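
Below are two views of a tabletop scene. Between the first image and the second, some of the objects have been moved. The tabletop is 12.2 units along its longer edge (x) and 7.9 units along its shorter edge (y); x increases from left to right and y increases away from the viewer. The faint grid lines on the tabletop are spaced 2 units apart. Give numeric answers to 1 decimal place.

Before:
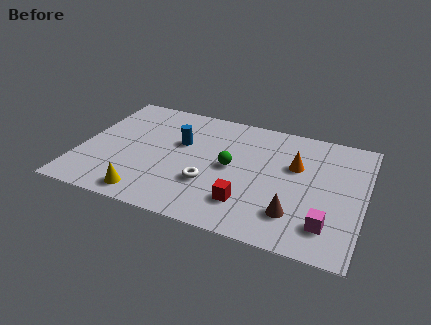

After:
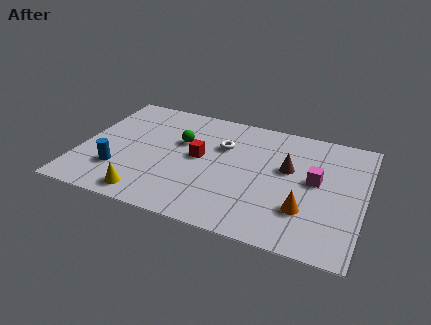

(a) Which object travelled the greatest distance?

the blue cylinder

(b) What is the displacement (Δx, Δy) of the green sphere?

(-2.3, 1.0)

The green sphere was at about (6.5, 4.0) and moved to about (4.2, 5.0).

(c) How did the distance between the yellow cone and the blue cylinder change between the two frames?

-2.2

Before: roughly 4.0 units apart; after: 1.8. That's 2.2 units closer together.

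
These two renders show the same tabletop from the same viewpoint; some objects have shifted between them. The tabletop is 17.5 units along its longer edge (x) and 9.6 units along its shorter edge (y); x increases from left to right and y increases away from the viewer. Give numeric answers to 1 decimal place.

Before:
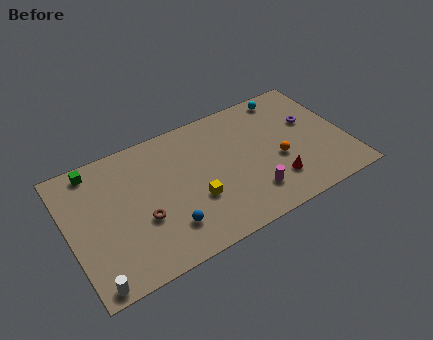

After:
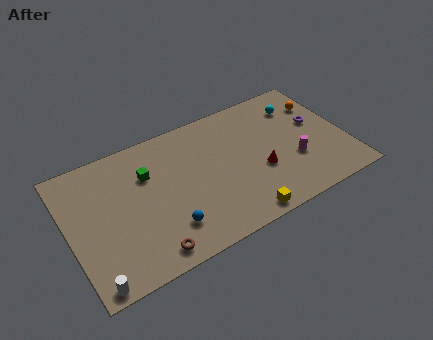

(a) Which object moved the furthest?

the orange sphere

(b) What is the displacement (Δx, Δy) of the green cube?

(3.1, -1.9)

The green cube was at about (2.0, 8.5) and moved to about (5.1, 6.6).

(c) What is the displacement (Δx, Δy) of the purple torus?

(0.4, -0.3)

From the two frames, the purple torus sits at roughly (15.5, 5.9) before and (15.9, 5.6) after.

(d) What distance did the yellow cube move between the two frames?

3.5

The yellow cube was near (7.7, 3.4) before and (10.2, 0.9) after, so it travelled √(2.5² + 2.5²) ≈ 3.5 units.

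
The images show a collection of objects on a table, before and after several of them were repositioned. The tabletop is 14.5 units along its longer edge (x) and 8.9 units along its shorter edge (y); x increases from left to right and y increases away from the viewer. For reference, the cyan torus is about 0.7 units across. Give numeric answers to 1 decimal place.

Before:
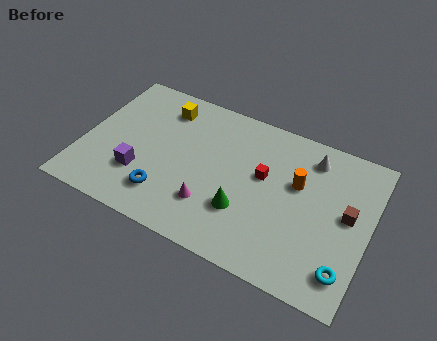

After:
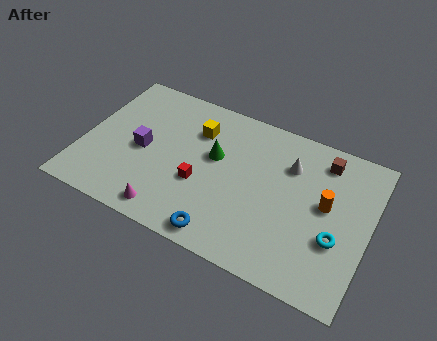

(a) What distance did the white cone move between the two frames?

1.3

The white cone moved from about (11.3, 7.3) to (10.3, 6.4), a distance of √(1.0² + 0.9²) ≈ 1.3.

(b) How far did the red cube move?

3.5

From (9.1, 5.2) to (6.1, 3.4), the red cube covered √(3.0² + 1.8²) ≈ 3.5 units.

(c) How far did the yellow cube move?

1.9

From (3.7, 7.2) to (5.5, 6.5), the yellow cube covered √(1.8² + 0.7²) ≈ 1.9 units.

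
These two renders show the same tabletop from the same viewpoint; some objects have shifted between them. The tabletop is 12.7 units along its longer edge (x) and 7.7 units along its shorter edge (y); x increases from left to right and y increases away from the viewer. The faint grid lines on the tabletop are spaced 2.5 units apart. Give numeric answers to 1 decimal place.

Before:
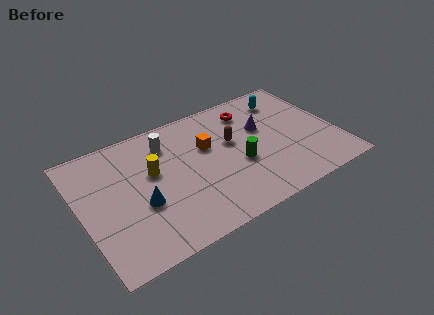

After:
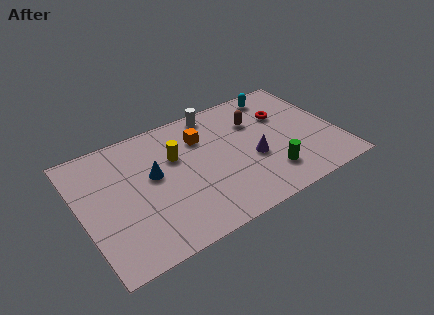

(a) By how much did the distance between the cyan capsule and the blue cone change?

-1.3

Before: roughly 8.4 units apart; after: 7.1. That's 1.3 units closer together.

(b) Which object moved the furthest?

the white cylinder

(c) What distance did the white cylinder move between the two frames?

2.8

The white cylinder moved from about (4.5, 6.0) to (7.1, 6.9), a distance of √(2.6² + 0.9²) ≈ 2.8.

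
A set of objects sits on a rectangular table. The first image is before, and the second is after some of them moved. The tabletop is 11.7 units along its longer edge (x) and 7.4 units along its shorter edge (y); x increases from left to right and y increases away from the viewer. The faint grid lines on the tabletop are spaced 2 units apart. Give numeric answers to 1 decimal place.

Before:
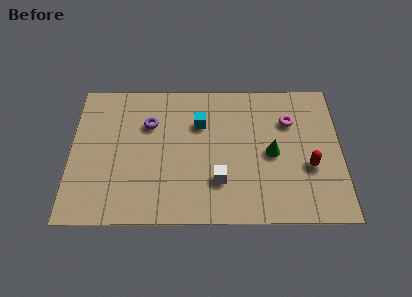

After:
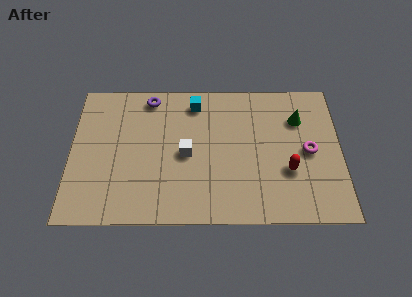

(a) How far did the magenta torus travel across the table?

1.8

From (9.5, 5.2) to (10.3, 3.6), the magenta torus covered √(0.8² + 1.6²) ≈ 1.8 units.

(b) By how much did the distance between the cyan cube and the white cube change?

-0.4

The distance was about 3.1 in the first image and 2.7 in the second, so they moved 0.4 units closer together.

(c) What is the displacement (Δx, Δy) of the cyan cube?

(-0.2, 1.1)

From the two frames, the cyan cube sits at roughly (5.6, 5.1) before and (5.4, 6.2) after.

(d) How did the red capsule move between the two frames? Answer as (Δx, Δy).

(-0.9, -0.2)

From the two frames, the red capsule sits at roughly (10.3, 2.8) before and (9.4, 2.6) after.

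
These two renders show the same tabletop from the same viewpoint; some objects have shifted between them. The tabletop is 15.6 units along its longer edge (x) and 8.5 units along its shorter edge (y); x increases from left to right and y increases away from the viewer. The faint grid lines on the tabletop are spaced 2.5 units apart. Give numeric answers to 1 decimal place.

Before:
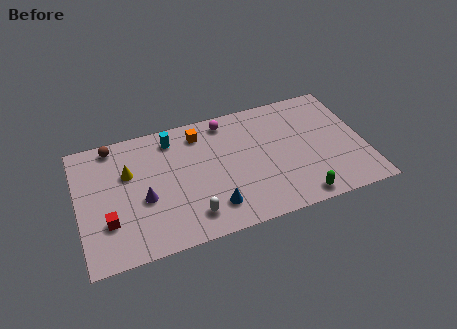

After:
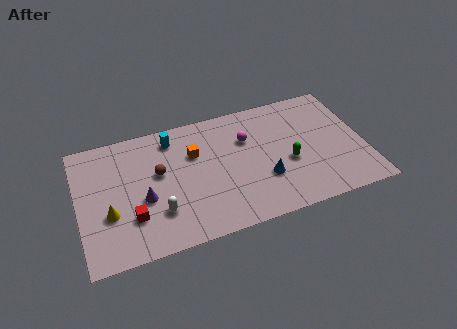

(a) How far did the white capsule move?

1.9

The white capsule was near (5.9, 1.6) before and (4.2, 2.4) after, so it travelled √(1.7² + 0.8²) ≈ 1.9 units.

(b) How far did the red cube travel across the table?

1.3

The red cube moved from about (1.5, 2.6) to (2.8, 2.5), a distance of √(1.3² + 0.1²) ≈ 1.3.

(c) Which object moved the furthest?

the brown sphere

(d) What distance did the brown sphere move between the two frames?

3.5

The brown sphere moved from about (2.1, 7.6) to (4.4, 5.0), a distance of √(2.3² + 2.6²) ≈ 3.5.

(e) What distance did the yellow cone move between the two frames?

2.7

The yellow cone moved from about (2.8, 5.5) to (1.6, 3.1), a distance of √(1.2² + 2.4²) ≈ 2.7.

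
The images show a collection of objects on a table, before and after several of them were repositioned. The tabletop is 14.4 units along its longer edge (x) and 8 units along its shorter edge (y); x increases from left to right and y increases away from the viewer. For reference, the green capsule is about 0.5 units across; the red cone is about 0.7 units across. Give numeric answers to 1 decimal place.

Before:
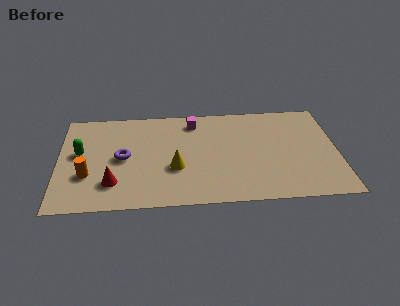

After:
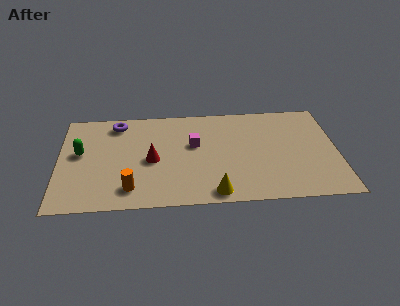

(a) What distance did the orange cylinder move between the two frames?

2.5

The orange cylinder was near (1.5, 2.7) before and (3.7, 1.5) after, so it travelled √(2.2² + 1.2²) ≈ 2.5 units.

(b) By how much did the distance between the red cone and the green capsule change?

+0.8

They were about 3.0 units apart before and 3.8 after — 0.8 units further apart.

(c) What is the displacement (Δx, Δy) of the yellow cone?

(2.0, -2.1)

From the two frames, the yellow cone sits at roughly (6.0, 3.0) before and (8.0, 0.9) after.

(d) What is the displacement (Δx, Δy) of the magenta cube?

(0.0, -1.9)

From the two frames, the magenta cube sits at roughly (7.0, 6.7) before and (7.0, 4.8) after.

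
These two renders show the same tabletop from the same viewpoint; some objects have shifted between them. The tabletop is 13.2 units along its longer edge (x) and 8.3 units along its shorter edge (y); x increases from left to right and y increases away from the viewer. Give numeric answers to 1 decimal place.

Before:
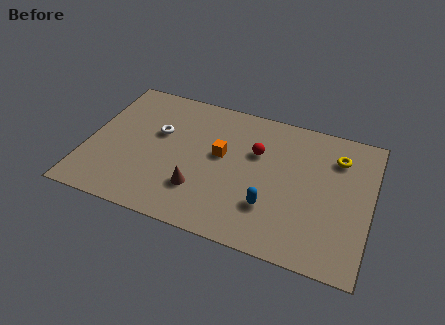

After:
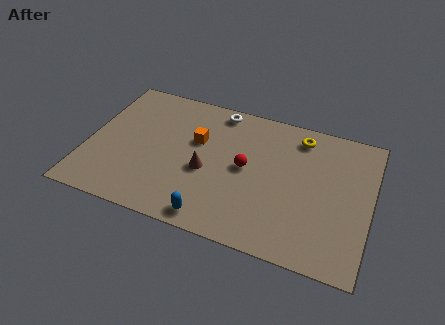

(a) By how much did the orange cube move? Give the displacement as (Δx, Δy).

(-1.2, 0.5)

From the two frames, the orange cube sits at roughly (6.2, 4.7) before and (5.0, 5.2) after.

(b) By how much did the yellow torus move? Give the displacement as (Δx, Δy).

(-1.8, 0.7)

The yellow torus was at about (11.5, 6.3) and moved to about (9.7, 7.0).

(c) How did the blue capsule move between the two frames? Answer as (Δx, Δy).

(-2.5, -1.5)

From the two frames, the blue capsule sits at roughly (8.7, 2.4) before and (6.2, 0.9) after.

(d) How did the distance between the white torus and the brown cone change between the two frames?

+0.3

Before: roughly 3.6 units apart; after: 3.9. That's 0.3 units further apart.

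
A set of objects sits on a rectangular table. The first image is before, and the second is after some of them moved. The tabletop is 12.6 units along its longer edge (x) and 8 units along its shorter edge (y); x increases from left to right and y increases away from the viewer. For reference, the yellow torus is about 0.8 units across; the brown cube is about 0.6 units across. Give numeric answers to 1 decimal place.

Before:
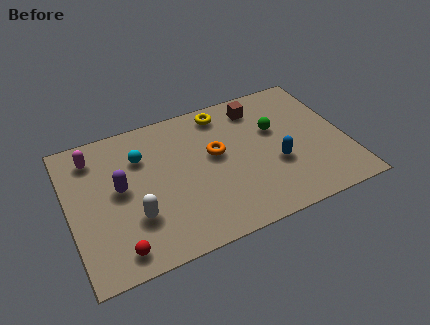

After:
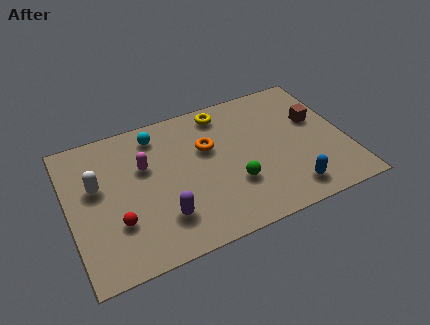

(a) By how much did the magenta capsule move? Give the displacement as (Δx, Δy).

(2.2, -1.4)

The magenta capsule started near (1.3, 6.5) and ended near (3.5, 5.1).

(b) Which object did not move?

the yellow torus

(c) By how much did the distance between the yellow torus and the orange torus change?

-0.4

The distance was about 2.4 in the first image and 2.0 in the second, so they moved 0.4 units closer together.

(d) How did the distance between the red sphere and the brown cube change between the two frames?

+0.8

They were about 8.9 units apart before and 9.7 after — 0.8 units further apart.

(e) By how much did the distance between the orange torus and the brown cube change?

+2.0

They were about 3.0 units apart before and 5.0 after — 2.0 units further apart.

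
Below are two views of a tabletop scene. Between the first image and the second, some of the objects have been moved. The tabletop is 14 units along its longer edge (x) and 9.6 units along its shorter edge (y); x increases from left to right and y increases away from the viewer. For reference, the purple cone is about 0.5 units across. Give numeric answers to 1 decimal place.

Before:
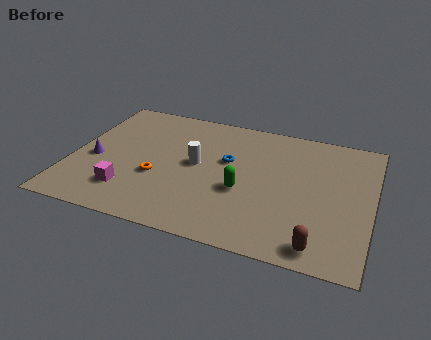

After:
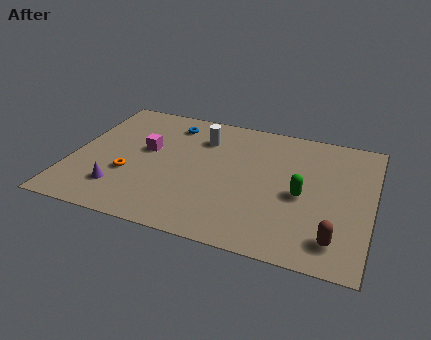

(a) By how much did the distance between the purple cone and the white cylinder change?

+1.2

They were about 4.8 units apart before and 6.0 after — 1.2 units further apart.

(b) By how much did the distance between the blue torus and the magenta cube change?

-3.0

The distance was about 5.6 in the first image and 2.6 in the second, so they moved 3.0 units closer together.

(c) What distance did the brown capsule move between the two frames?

0.9

The brown capsule was near (11.8, 1.1) before and (12.5, 1.7) after, so it travelled √(0.7² + 0.6²) ≈ 0.9 units.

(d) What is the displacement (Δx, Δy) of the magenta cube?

(0.5, 3.3)

The magenta cube was at about (2.9, 2.2) and moved to about (3.4, 5.5).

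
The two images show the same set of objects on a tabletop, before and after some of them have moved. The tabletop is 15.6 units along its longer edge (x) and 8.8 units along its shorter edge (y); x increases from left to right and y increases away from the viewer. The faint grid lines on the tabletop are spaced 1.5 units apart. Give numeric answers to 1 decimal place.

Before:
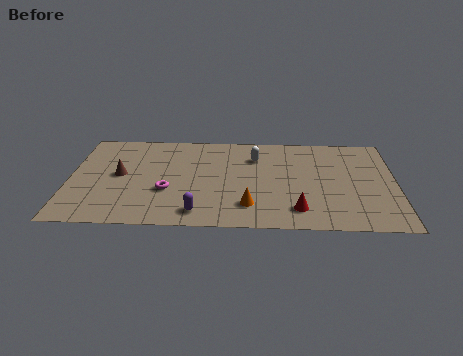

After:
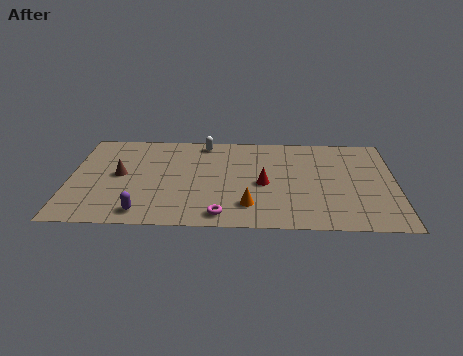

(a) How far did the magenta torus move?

3.3

The magenta torus was near (4.7, 3.2) before and (7.3, 1.1) after, so it travelled √(2.6² + 2.1²) ≈ 3.3 units.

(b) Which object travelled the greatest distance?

the magenta torus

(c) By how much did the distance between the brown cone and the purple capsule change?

-1.4

The distance was about 5.0 in the first image and 3.6 in the second, so they moved 1.4 units closer together.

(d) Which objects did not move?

the orange cone and the brown cone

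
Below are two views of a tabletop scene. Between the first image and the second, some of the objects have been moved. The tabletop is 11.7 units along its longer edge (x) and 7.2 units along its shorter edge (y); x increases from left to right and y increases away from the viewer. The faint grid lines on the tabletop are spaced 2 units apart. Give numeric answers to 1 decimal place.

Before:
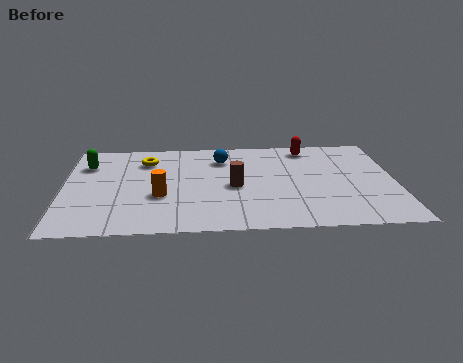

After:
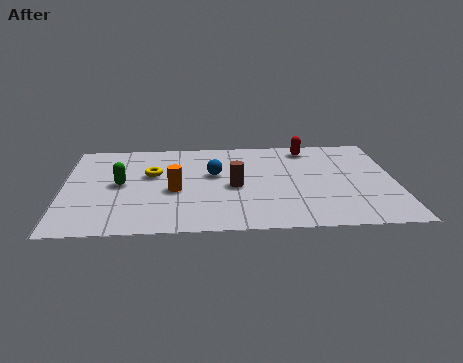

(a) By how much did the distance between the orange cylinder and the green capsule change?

-1.7

Before: roughly 3.7 units apart; after: 2.0. That's 1.7 units closer together.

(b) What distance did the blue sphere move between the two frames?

1.2

From (5.6, 5.5) to (5.3, 4.3), the blue sphere covered √(0.3² + 1.2²) ≈ 1.2 units.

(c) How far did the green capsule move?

2.0

The green capsule moved from about (0.8, 5.3) to (2.0, 3.7), a distance of √(1.2² + 1.6²) ≈ 2.0.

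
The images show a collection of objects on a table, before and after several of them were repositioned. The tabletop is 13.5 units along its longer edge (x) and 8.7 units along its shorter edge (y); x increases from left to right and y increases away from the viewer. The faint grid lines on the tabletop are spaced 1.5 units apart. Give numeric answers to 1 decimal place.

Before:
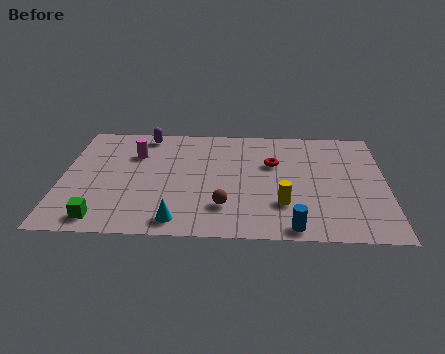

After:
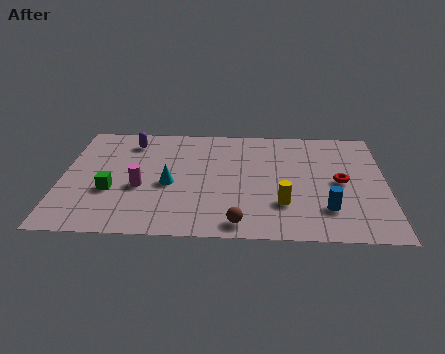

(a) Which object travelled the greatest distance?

the red torus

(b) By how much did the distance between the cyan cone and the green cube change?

-0.6

Before: roughly 3.1 units apart; after: 2.5. That's 0.6 units closer together.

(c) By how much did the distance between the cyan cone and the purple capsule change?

-3.1

They were about 6.8 units apart before and 3.7 after — 3.1 units closer together.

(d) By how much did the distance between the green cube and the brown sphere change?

+0.6

They were about 5.1 units apart before and 5.7 after — 0.6 units further apart.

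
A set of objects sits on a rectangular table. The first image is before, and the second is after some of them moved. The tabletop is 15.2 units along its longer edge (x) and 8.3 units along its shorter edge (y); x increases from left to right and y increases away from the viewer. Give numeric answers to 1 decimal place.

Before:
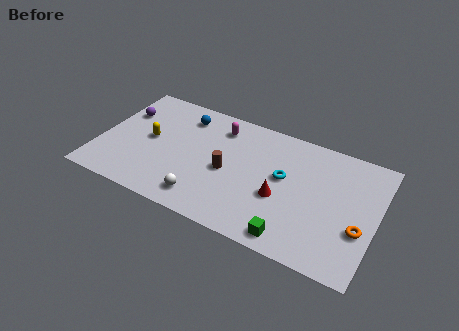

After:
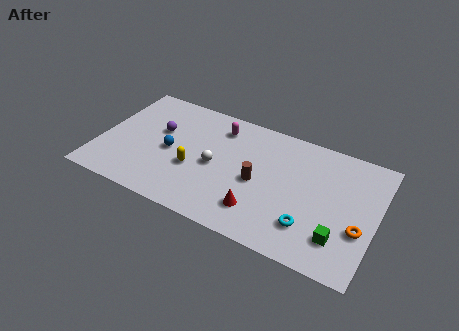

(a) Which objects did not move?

the magenta capsule and the orange torus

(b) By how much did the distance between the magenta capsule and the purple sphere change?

-1.8

Before: roughly 5.4 units apart; after: 3.6. That's 1.8 units closer together.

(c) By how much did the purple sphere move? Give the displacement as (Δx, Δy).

(2.1, -0.6)

From the two frames, the purple sphere sits at roughly (1.0, 5.7) before and (3.1, 5.1) after.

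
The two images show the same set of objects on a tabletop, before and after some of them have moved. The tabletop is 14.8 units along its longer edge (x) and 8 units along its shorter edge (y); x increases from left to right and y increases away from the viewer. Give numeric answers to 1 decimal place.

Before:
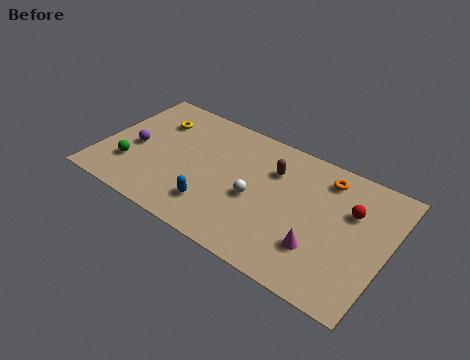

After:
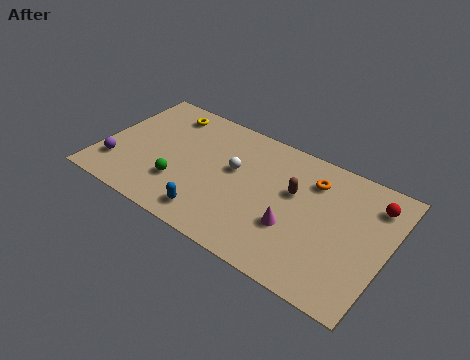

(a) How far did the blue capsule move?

0.6

From (6.2, 1.9) to (6.2, 1.3), the blue capsule covered √(0.0² + 0.6²) ≈ 0.6 units.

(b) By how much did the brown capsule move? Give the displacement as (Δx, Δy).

(1.2, -0.8)

The brown capsule started near (8.7, 5.7) and ended near (9.9, 4.9).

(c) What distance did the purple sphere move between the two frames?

1.7

From (1.7, 3.6) to (1.0, 2.0), the purple sphere covered √(0.7² + 1.6²) ≈ 1.7 units.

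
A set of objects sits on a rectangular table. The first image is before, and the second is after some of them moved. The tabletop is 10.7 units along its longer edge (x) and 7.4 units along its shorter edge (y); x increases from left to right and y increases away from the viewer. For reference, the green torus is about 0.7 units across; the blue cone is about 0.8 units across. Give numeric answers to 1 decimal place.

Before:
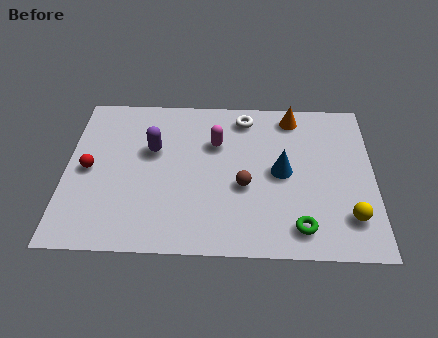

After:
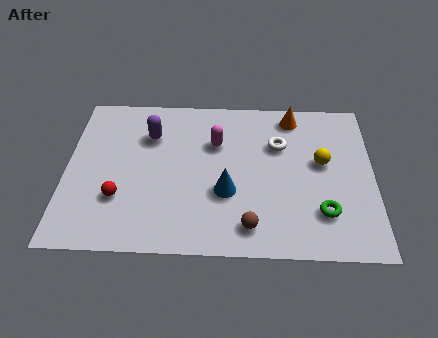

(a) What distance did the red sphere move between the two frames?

1.7

From (0.8, 3.6) to (1.9, 2.3), the red sphere covered √(1.1² + 1.3²) ≈ 1.7 units.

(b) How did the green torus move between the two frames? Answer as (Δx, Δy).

(0.8, 0.7)

The green torus was at about (8.1, 1.2) and moved to about (8.9, 1.9).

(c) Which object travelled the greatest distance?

the yellow sphere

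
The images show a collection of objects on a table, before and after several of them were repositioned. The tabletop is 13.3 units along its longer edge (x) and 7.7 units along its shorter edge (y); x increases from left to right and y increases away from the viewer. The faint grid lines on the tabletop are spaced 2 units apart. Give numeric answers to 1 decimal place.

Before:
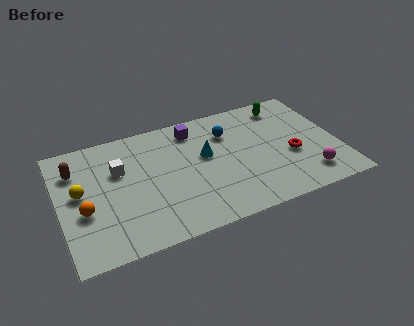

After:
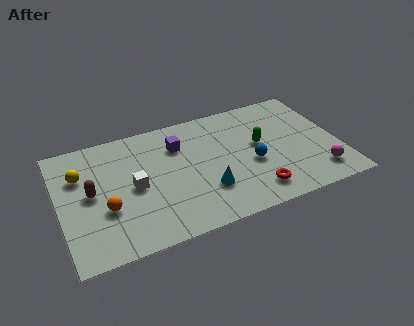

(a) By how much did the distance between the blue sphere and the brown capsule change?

+0.3

They were about 7.3 units apart before and 7.6 after — 0.3 units further apart.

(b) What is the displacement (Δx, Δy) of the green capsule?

(-1.5, -2.2)

The green capsule started near (11.1, 6.5) and ended near (9.6, 4.3).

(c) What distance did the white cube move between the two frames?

1.4

The white cube was near (2.9, 5.0) before and (3.5, 3.7) after, so it travelled √(0.6² + 1.3²) ≈ 1.4 units.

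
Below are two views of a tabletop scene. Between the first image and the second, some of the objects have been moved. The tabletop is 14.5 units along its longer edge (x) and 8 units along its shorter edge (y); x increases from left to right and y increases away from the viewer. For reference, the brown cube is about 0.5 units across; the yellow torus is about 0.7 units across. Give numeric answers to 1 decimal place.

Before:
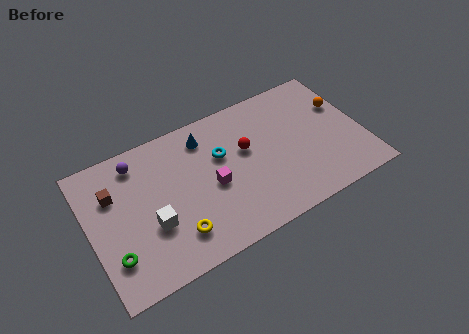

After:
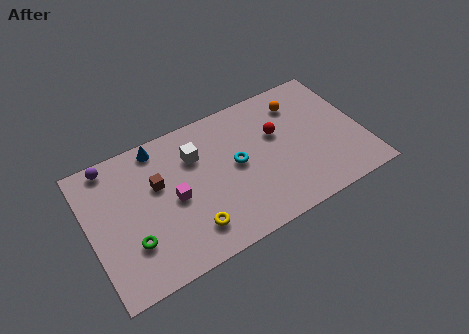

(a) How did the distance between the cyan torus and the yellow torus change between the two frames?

-0.6

Before: roughly 4.4 units apart; after: 3.8. That's 0.6 units closer together.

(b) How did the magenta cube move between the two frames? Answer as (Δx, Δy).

(-2.0, 0.2)

The magenta cube was at about (6.4, 3.6) and moved to about (4.4, 3.8).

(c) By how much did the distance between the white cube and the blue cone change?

-2.6

The distance was about 4.9 in the first image and 2.3 in the second, so they moved 2.6 units closer together.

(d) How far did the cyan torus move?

1.1

From (7.1, 5.1) to (7.8, 4.2), the cyan torus covered √(0.7² + 0.9²) ≈ 1.1 units.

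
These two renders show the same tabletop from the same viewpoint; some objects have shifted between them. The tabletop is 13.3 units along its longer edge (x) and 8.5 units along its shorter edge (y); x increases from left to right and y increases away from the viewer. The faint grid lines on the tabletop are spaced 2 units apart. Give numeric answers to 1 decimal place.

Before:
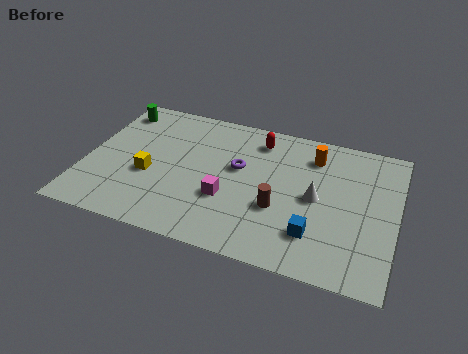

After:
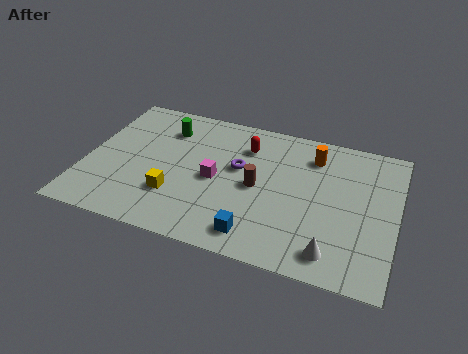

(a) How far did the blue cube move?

2.5

The blue cube moved from about (10.0, 2.1) to (7.6, 1.3), a distance of √(2.4² + 0.8²) ≈ 2.5.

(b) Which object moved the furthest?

the white cone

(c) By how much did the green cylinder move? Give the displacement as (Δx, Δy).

(2.3, -0.6)

From the two frames, the green cylinder sits at roughly (0.9, 7.1) before and (3.2, 6.5) after.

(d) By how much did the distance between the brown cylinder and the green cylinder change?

-3.7

The distance was about 8.5 in the first image and 4.8 in the second, so they moved 3.7 units closer together.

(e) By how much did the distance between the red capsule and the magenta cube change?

-1.5

They were about 4.1 units apart before and 2.6 after — 1.5 units closer together.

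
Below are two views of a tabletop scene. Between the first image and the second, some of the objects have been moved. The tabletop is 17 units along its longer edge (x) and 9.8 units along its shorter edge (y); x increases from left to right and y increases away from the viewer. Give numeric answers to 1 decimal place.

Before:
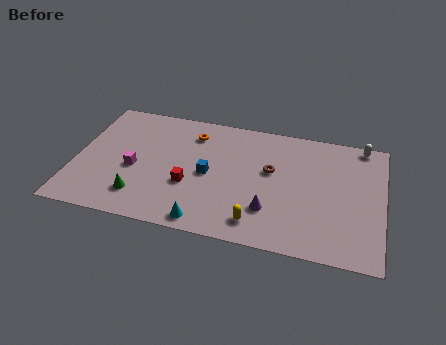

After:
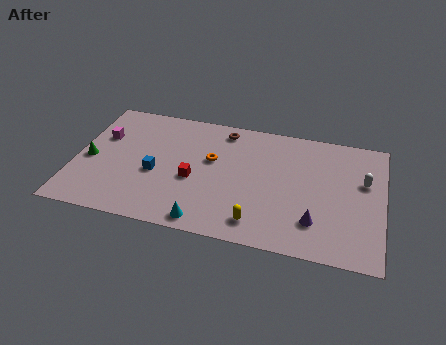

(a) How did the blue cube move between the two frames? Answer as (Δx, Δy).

(-2.9, -0.6)

From the two frames, the blue cube sits at roughly (7.4, 4.7) before and (4.5, 4.1) after.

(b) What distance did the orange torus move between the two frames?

2.2

The orange torus was near (6.3, 7.8) before and (7.5, 5.9) after, so it travelled √(1.2² + 1.9²) ≈ 2.2 units.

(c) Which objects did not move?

the yellow capsule and the cyan cone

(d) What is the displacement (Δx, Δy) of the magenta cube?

(-2.0, 2.2)

From the two frames, the magenta cube sits at roughly (3.3, 4.2) before and (1.3, 6.4) after.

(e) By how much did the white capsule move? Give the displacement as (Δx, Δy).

(0.2, -2.9)

The white capsule was at about (15.7, 9.0) and moved to about (15.9, 6.1).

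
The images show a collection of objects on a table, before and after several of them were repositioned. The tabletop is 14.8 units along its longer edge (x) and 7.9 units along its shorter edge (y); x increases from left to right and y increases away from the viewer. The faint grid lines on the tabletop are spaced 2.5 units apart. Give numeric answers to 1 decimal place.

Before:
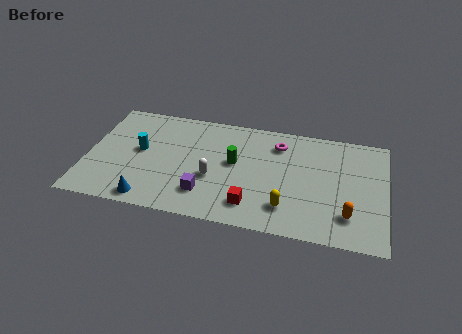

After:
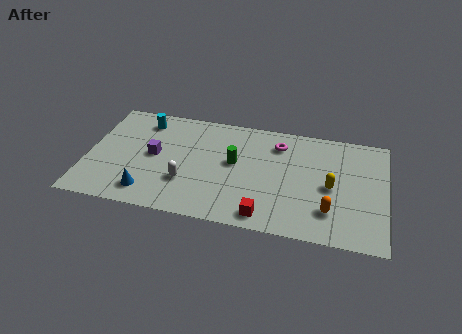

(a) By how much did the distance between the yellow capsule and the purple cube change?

+4.8

They were about 4.0 units apart before and 8.8 after — 4.8 units further apart.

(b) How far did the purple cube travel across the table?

3.5

The purple cube moved from about (6.0, 1.9) to (3.3, 4.1), a distance of √(2.7² + 2.2²) ≈ 3.5.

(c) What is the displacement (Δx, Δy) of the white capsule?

(-1.3, -0.6)

The white capsule started near (6.3, 3.1) and ended near (5.0, 2.5).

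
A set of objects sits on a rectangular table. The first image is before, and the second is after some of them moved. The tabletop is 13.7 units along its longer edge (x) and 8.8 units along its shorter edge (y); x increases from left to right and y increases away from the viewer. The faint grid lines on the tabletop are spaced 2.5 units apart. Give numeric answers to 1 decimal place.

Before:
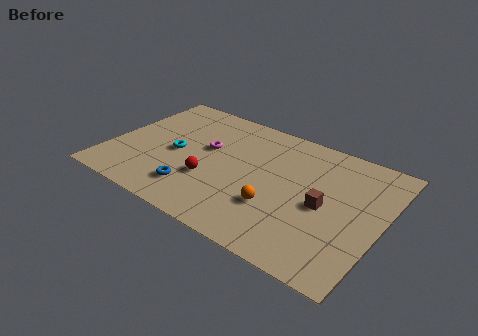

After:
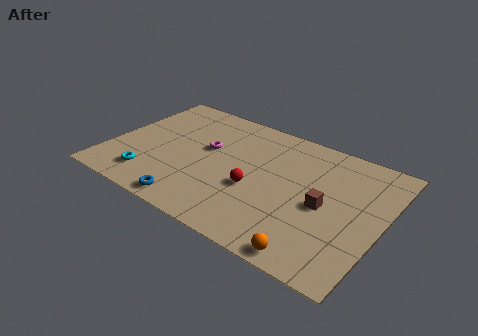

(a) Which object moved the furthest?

the orange sphere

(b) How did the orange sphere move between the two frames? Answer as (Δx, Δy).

(2.2, -2.0)

From the two frames, the orange sphere sits at roughly (8.7, 2.8) before and (10.9, 0.8) after.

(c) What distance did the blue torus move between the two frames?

1.0

From (4.7, 1.9) to (4.8, 0.9), the blue torus covered √(0.1² + 1.0²) ≈ 1.0 units.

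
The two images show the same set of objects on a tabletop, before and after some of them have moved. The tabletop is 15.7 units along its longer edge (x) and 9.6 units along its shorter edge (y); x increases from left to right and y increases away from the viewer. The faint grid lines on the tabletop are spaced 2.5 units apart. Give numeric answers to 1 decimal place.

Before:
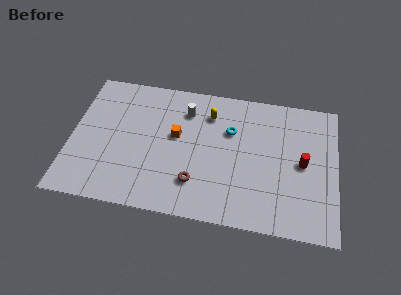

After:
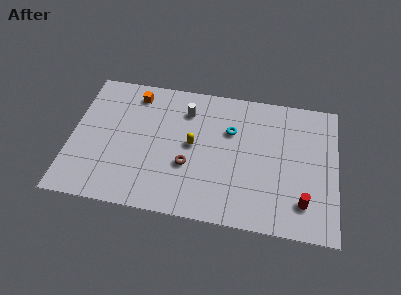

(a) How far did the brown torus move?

1.2

The brown torus was near (7.5, 2.4) before and (7.0, 3.5) after, so it travelled √(0.5² + 1.1²) ≈ 1.2 units.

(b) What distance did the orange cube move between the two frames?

3.7

The orange cube moved from about (6.2, 5.5) to (3.6, 8.1), a distance of √(2.6² + 2.6²) ≈ 3.7.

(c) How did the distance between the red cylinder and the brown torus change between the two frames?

+0.3

Before: roughly 6.6 units apart; after: 6.9. That's 0.3 units further apart.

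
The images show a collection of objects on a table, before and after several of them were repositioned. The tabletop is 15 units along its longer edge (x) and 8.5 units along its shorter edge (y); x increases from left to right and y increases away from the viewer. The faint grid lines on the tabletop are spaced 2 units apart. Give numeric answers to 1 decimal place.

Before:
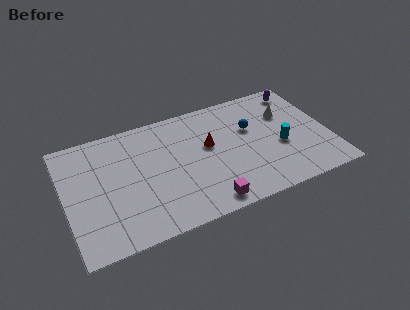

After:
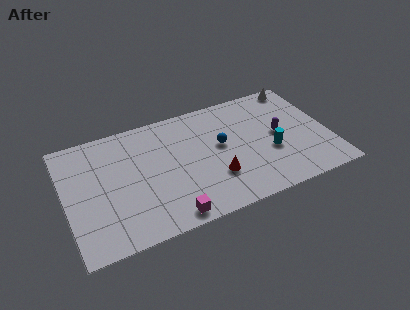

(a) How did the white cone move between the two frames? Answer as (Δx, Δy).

(1.0, 1.9)

The white cone started near (12.8, 5.8) and ended near (13.8, 7.7).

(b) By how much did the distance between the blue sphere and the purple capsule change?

-0.3

The distance was about 3.6 in the first image and 3.3 in the second, so they moved 0.3 units closer together.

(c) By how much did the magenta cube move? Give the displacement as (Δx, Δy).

(-2.1, -0.1)

From the two frames, the magenta cube sits at roughly (7.6, 1.0) before and (5.5, 0.9) after.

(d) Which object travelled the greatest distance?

the purple capsule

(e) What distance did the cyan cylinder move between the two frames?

0.6

The cyan cylinder moved from about (12.2, 3.5) to (11.6, 3.3), a distance of √(0.6² + 0.2²) ≈ 0.6.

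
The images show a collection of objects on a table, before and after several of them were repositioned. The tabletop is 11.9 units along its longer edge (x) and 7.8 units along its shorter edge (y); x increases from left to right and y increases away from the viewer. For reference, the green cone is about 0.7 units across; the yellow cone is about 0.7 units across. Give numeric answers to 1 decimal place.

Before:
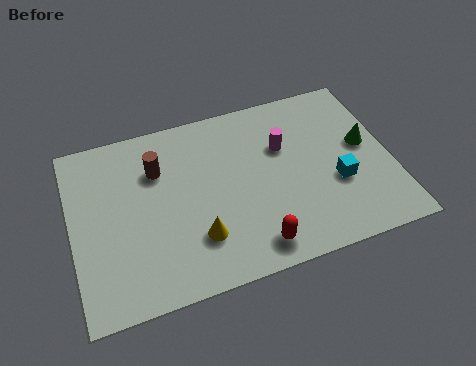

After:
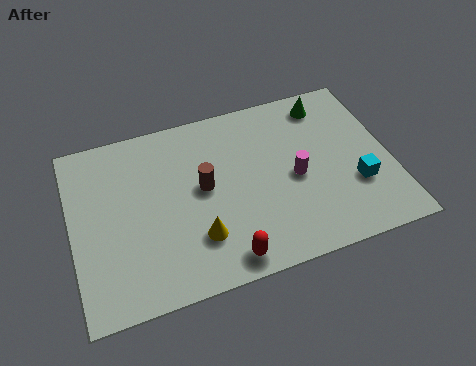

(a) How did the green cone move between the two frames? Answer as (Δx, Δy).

(-1.2, 2.3)

From the two frames, the green cone sits at roughly (11.0, 4.3) before and (9.8, 6.6) after.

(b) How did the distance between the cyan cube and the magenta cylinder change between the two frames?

-0.4

Before: roughly 2.8 units apart; after: 2.4. That's 0.4 units closer together.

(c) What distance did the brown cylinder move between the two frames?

2.1

From (3.3, 5.5) to (4.9, 4.2), the brown cylinder covered √(1.6² + 1.3²) ≈ 2.1 units.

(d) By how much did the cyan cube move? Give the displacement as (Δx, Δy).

(0.7, -0.3)

From the two frames, the cyan cube sits at roughly (9.8, 2.9) before and (10.5, 2.6) after.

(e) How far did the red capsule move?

1.1

From (6.5, 1.1) to (5.4, 0.9), the red capsule covered √(1.1² + 0.2²) ≈ 1.1 units.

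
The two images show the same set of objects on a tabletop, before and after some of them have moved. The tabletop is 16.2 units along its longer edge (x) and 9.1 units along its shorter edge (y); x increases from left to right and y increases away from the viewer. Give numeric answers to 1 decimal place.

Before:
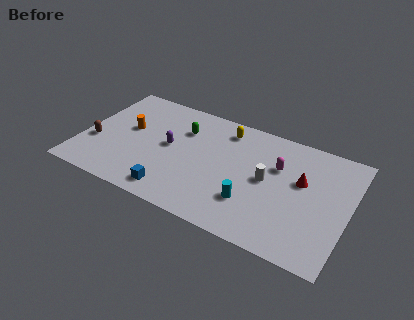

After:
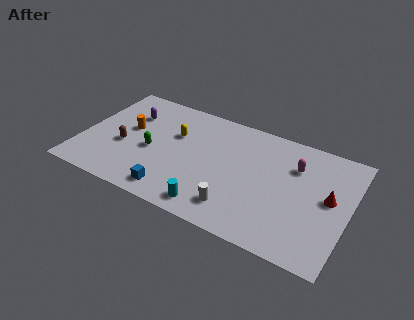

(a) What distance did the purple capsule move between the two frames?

3.2

The purple capsule was near (5.3, 4.8) before and (2.6, 6.5) after, so it travelled √(2.7² + 1.7²) ≈ 3.2 units.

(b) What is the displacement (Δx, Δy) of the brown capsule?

(1.7, 0.4)

The brown capsule was at about (0.9, 3.3) and moved to about (2.6, 3.7).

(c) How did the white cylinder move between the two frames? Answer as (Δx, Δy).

(-1.5, -2.9)

The white cylinder was at about (11.3, 4.7) and moved to about (9.8, 1.8).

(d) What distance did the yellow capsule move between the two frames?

3.4

From (8.4, 7.6) to (5.5, 5.9), the yellow capsule covered √(2.9² + 1.7²) ≈ 3.4 units.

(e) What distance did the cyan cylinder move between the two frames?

2.6

The cyan cylinder was near (10.6, 2.6) before and (8.4, 1.2) after, so it travelled √(2.2² + 1.4²) ≈ 2.6 units.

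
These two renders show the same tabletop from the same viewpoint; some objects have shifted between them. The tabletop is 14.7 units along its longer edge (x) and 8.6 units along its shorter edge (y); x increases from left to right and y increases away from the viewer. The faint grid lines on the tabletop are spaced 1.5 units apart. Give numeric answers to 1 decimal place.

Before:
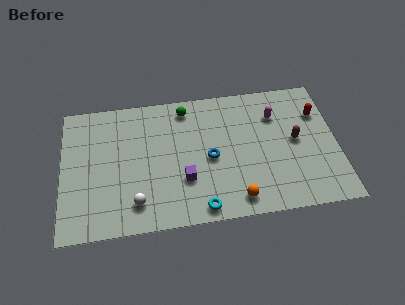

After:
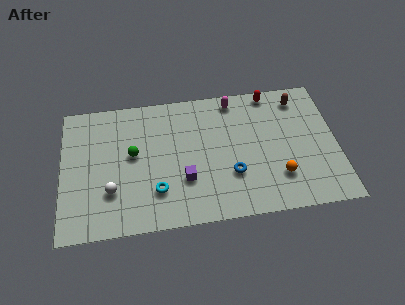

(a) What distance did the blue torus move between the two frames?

1.6

From (7.9, 4.0) to (9.0, 2.8), the blue torus covered √(1.1² + 1.2²) ≈ 1.6 units.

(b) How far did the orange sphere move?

2.5

The orange sphere moved from about (9.2, 1.2) to (11.5, 2.3), a distance of √(2.3² + 1.1²) ≈ 2.5.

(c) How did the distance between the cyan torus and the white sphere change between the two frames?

-1.1

Before: roughly 3.5 units apart; after: 2.4. That's 1.1 units closer together.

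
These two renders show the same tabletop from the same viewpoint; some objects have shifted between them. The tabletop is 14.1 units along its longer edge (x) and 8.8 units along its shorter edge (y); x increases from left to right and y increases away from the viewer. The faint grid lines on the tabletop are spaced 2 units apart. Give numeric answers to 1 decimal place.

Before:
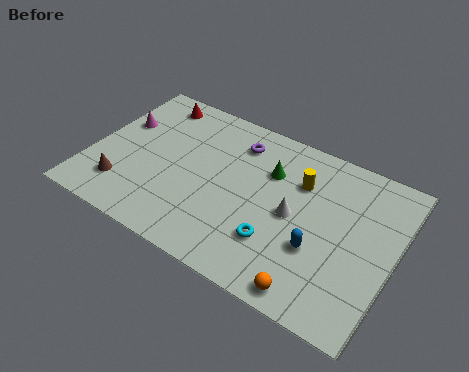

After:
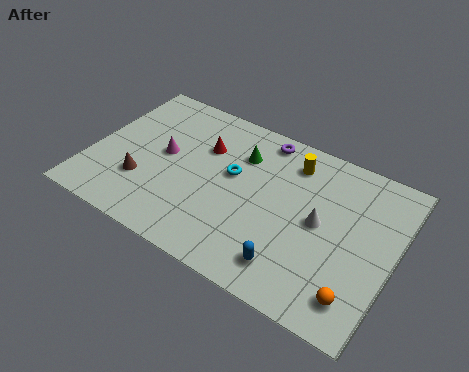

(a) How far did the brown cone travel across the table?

1.1

From (1.8, 2.0) to (2.6, 2.7), the brown cone covered √(0.8² + 0.7²) ≈ 1.1 units.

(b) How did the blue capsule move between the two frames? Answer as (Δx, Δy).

(-1.0, -1.5)

The blue capsule was at about (10.8, 3.1) and moved to about (9.8, 1.6).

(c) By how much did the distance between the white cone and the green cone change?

+2.1

The distance was about 2.3 in the first image and 4.4 in the second, so they moved 2.1 units further apart.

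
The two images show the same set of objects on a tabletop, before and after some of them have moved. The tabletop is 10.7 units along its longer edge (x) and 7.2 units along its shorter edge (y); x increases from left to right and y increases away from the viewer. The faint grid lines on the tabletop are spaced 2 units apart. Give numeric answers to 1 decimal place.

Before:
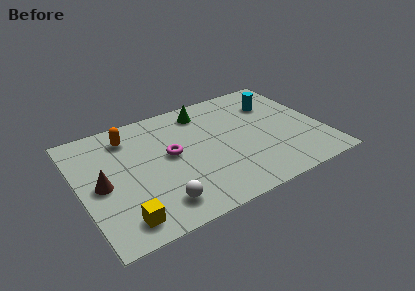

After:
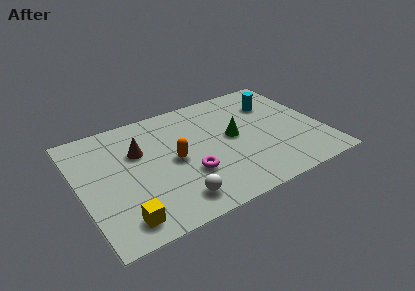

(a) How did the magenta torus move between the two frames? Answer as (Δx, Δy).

(0.6, -1.5)

From the two frames, the magenta torus sits at roughly (4.0, 3.9) before and (4.6, 2.4) after.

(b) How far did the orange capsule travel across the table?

2.9

From (2.4, 5.8) to (4.1, 3.5), the orange capsule covered √(1.7² + 2.3²) ≈ 2.9 units.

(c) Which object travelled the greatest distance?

the orange capsule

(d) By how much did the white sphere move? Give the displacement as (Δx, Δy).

(0.7, -0.1)

From the two frames, the white sphere sits at roughly (3.1, 1.3) before and (3.8, 1.2) after.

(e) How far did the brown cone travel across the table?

2.2

From (0.9, 3.4) to (2.7, 4.7), the brown cone covered √(1.8² + 1.3²) ≈ 2.2 units.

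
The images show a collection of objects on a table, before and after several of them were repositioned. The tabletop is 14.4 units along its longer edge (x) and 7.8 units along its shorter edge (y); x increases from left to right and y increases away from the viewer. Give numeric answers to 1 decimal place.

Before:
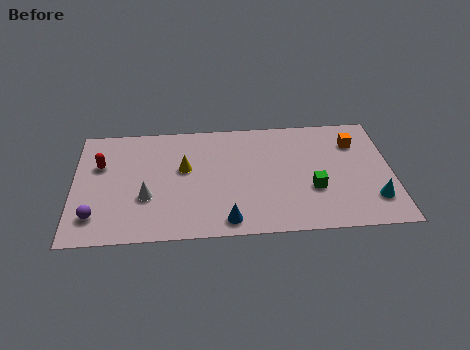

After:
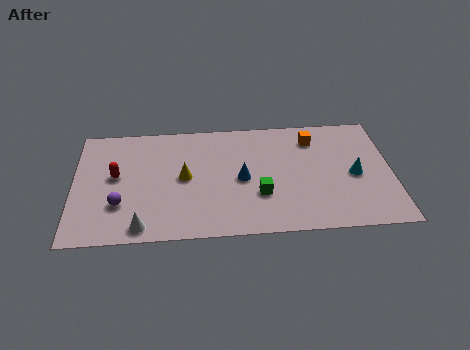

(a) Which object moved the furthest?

the blue cone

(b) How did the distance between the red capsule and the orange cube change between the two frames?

-2.4

The distance was about 11.6 in the first image and 9.2 in the second, so they moved 2.4 units closer together.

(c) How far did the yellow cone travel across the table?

0.6

The yellow cone moved from about (5.0, 4.6) to (5.0, 4.0), a distance of √(0.0² + 0.6²) ≈ 0.6.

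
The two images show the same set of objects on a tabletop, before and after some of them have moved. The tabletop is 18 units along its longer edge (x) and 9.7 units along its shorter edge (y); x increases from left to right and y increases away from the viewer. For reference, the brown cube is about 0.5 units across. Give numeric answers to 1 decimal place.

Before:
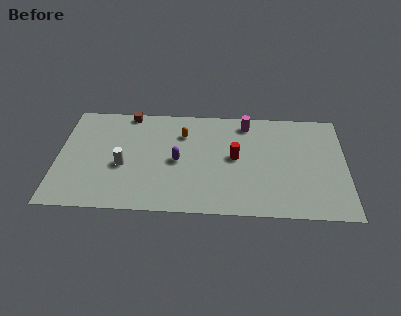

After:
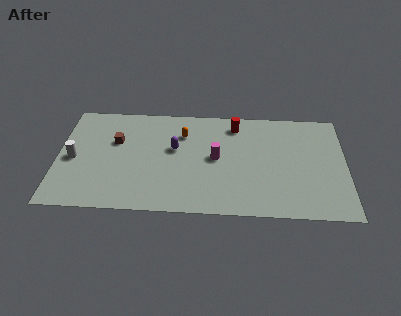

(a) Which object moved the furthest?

the magenta cylinder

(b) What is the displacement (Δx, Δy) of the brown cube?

(-0.7, -2.7)

The brown cube started near (4.3, 8.9) and ended near (3.6, 6.2).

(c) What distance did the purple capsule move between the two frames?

1.1

From (7.5, 4.6) to (7.3, 5.7), the purple capsule covered √(0.2² + 1.1²) ≈ 1.1 units.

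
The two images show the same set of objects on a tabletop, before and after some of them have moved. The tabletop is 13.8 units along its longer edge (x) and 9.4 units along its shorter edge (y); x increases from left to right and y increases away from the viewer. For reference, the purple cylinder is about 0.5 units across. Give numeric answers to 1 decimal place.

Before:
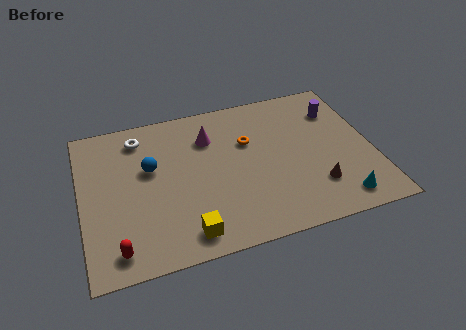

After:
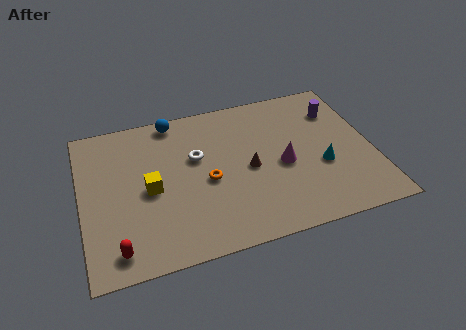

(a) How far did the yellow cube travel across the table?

3.4

The yellow cube was near (4.7, 1.3) before and (3.2, 4.4) after, so it travelled √(1.5² + 3.1²) ≈ 3.4 units.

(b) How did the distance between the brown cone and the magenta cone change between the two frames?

-4.9

The distance was about 6.5 in the first image and 1.6 in the second, so they moved 4.9 units closer together.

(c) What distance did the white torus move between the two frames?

3.3

The white torus was near (2.9, 7.8) before and (5.5, 5.8) after, so it travelled √(2.6² + 2.0²) ≈ 3.3 units.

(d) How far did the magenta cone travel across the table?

4.3

The magenta cone moved from about (6.2, 6.9) to (9.5, 4.2), a distance of √(3.3² + 2.7²) ≈ 4.3.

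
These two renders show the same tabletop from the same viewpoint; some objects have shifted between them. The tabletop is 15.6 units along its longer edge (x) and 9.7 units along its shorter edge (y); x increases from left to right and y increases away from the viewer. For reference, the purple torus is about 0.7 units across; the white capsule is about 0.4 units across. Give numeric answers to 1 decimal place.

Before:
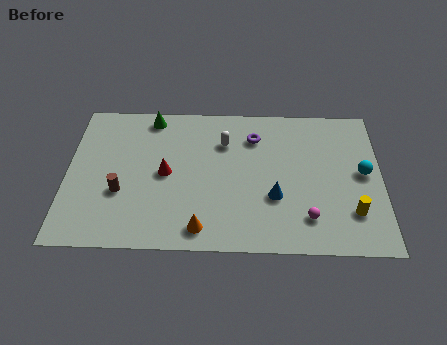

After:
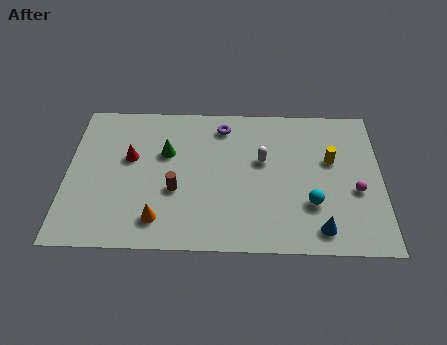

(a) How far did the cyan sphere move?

3.3

The cyan sphere was near (14.7, 5.1) before and (12.1, 3.0) after, so it travelled √(2.6² + 2.1²) ≈ 3.3 units.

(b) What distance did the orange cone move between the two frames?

2.2

From (6.7, 1.3) to (4.6, 1.8), the orange cone covered √(2.1² + 0.5²) ≈ 2.2 units.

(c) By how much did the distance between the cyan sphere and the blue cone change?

-3.1

The distance was about 4.7 in the first image and 1.6 in the second, so they moved 3.1 units closer together.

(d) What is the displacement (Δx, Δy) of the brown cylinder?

(2.7, 0.2)

From the two frames, the brown cylinder sits at roughly (2.7, 3.5) before and (5.4, 3.7) after.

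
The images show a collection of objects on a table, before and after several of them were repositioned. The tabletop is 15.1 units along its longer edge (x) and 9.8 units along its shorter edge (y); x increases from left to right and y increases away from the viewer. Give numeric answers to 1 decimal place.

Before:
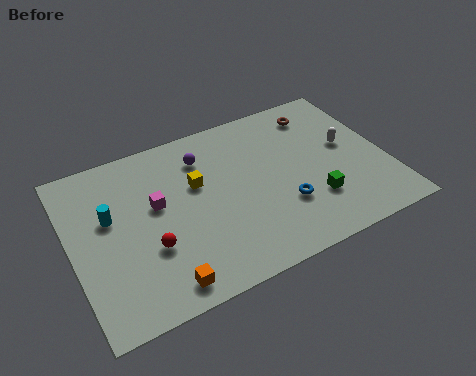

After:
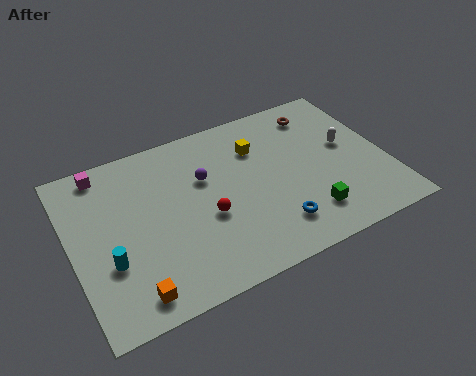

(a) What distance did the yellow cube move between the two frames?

3.3

From (6.1, 6.1) to (9.2, 7.1), the yellow cube covered √(3.1² + 1.0²) ≈ 3.3 units.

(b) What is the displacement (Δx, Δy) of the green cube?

(-0.4, -0.7)

The green cube started near (11.3, 2.8) and ended near (10.9, 2.1).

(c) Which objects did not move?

the white capsule and the brown torus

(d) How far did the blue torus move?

1.2

From (9.9, 3.1) to (9.3, 2.1), the blue torus covered √(0.6² + 1.0²) ≈ 1.2 units.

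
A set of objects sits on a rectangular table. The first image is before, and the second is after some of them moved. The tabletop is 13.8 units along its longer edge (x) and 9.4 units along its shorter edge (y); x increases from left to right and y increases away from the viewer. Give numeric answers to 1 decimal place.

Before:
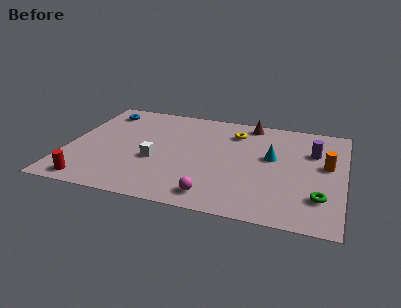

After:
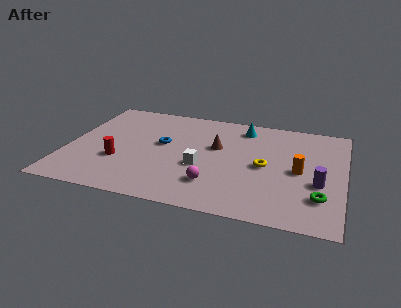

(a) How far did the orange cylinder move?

1.5

The orange cylinder was near (12.9, 5.3) before and (11.6, 4.5) after, so it travelled √(1.3² + 0.8²) ≈ 1.5 units.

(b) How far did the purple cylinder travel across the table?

2.8

From (12.2, 6.4) to (12.6, 3.6), the purple cylinder covered √(0.4² + 2.8²) ≈ 2.8 units.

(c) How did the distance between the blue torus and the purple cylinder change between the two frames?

-2.8

The distance was about 10.9 in the first image and 8.1 in the second, so they moved 2.8 units closer together.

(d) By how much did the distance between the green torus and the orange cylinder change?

-0.5

Before: roughly 2.9 units apart; after: 2.4. That's 0.5 units closer together.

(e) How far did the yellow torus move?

3.3

The yellow torus moved from about (8.2, 7.3) to (9.9, 4.5), a distance of √(1.7² + 2.8²) ≈ 3.3.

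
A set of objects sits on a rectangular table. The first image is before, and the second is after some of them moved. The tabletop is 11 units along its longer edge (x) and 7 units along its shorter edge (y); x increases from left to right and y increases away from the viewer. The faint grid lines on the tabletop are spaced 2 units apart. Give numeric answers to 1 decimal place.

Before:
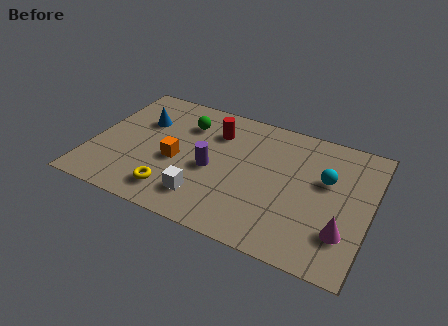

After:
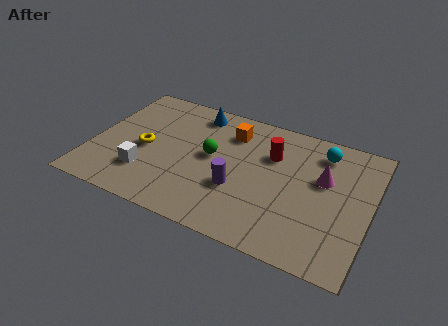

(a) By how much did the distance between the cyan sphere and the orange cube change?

-2.3

They were about 5.9 units apart before and 3.6 after — 2.3 units closer together.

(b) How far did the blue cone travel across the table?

2.4

The blue cone was near (1.8, 4.7) before and (3.8, 6.0) after, so it travelled √(2.0² + 1.3²) ≈ 2.4 units.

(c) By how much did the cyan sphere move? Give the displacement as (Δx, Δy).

(-0.3, 1.4)

The cyan sphere started near (9.2, 4.3) and ended near (8.9, 5.7).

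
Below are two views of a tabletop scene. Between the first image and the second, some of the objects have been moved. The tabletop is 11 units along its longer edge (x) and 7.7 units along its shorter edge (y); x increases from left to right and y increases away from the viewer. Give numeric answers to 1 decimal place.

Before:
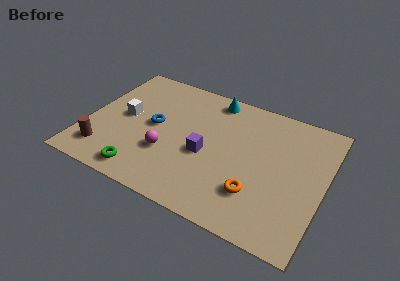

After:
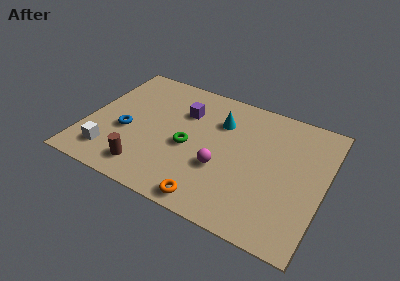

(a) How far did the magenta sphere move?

2.5

The magenta sphere moved from about (3.9, 2.6) to (6.4, 2.8), a distance of √(2.5² + 0.2²) ≈ 2.5.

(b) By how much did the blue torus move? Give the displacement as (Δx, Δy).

(-1.2, -0.9)

The blue torus was at about (3.1, 4.0) and moved to about (1.9, 3.1).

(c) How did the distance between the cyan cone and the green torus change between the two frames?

-3.9

Before: roughly 6.3 units apart; after: 2.4. That's 3.9 units closer together.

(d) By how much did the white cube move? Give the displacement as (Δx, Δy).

(-0.3, -2.5)

From the two frames, the white cube sits at roughly (1.7, 4.0) before and (1.4, 1.5) after.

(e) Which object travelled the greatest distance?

the green torus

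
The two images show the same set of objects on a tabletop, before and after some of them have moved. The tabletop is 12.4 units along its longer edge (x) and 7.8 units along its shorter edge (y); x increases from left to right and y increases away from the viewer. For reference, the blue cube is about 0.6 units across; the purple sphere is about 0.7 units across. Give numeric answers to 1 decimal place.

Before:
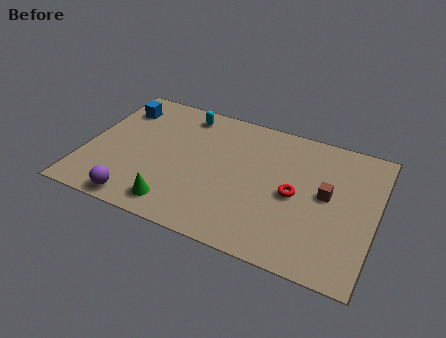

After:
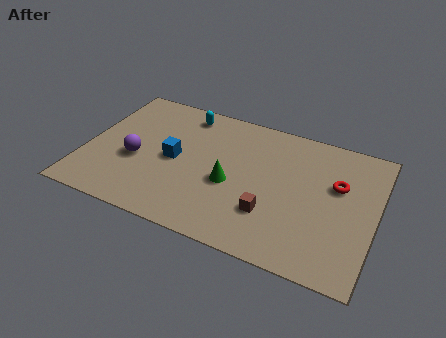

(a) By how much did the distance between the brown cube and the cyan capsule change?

-0.8

Before: roughly 6.9 units apart; after: 6.1. That's 0.8 units closer together.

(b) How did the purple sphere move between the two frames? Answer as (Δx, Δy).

(-0.4, 2.4)

The purple sphere started near (2.6, 0.8) and ended near (2.2, 3.2).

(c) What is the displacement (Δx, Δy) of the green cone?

(2.1, 2.1)

The green cone was at about (4.2, 1.2) and moved to about (6.3, 3.3).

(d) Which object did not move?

the cyan capsule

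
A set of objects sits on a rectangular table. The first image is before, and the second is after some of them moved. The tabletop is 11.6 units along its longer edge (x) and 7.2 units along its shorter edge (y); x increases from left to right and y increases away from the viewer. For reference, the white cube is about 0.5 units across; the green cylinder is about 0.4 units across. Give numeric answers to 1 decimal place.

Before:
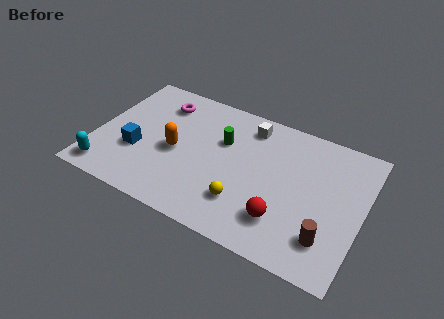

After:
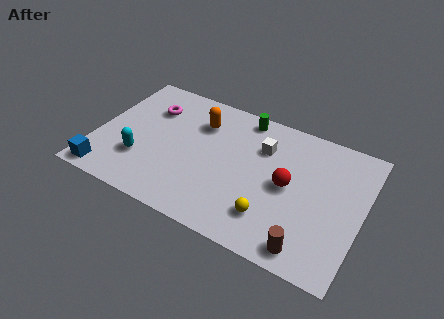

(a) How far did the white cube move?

1.1

The white cube moved from about (6.4, 6.0) to (7.1, 5.1), a distance of √(0.7² + 0.9²) ≈ 1.1.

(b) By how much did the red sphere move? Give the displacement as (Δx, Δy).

(0.0, 1.8)

The red sphere started near (8.4, 1.8) and ended near (8.4, 3.6).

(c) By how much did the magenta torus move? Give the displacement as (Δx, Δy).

(-0.4, -0.5)

The magenta torus started near (2.5, 5.7) and ended near (2.1, 5.2).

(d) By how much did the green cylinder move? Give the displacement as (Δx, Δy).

(0.7, 1.7)

The green cylinder was at about (5.4, 4.7) and moved to about (6.1, 6.4).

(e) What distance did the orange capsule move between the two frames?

2.2

The orange capsule was near (3.5, 3.3) before and (4.3, 5.3) after, so it travelled √(0.8² + 2.0²) ≈ 2.2 units.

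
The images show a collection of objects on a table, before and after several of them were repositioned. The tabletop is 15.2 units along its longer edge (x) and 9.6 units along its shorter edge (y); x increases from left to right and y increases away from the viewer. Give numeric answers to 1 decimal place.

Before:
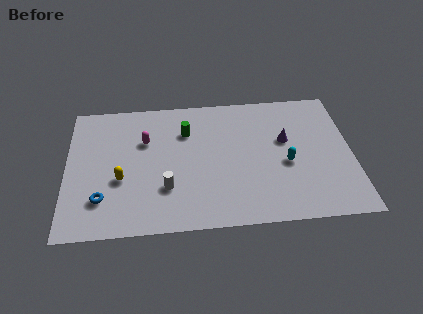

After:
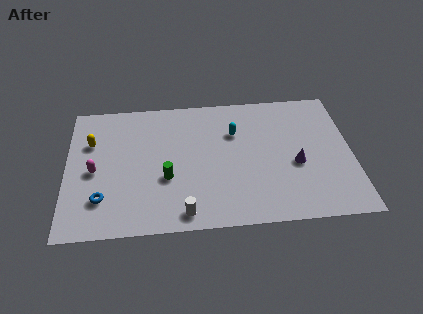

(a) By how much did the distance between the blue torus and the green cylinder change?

-2.8

The distance was about 6.4 in the first image and 3.6 in the second, so they moved 2.8 units closer together.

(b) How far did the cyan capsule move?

3.7

The cyan capsule moved from about (11.7, 4.1) to (9.0, 6.6), a distance of √(2.7² + 2.5²) ≈ 3.7.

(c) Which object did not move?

the blue torus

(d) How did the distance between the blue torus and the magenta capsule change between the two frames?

-2.6

Before: roughly 4.6 units apart; after: 2.0. That's 2.6 units closer together.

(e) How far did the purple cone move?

1.9

The purple cone moved from about (11.7, 5.8) to (12.2, 4.0), a distance of √(0.5² + 1.8²) ≈ 1.9.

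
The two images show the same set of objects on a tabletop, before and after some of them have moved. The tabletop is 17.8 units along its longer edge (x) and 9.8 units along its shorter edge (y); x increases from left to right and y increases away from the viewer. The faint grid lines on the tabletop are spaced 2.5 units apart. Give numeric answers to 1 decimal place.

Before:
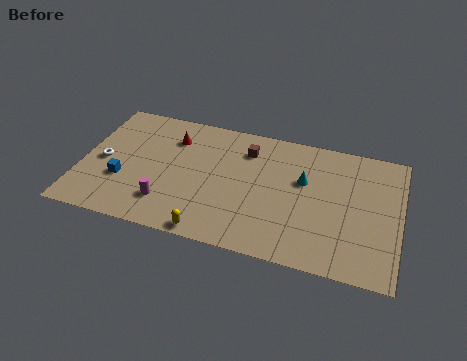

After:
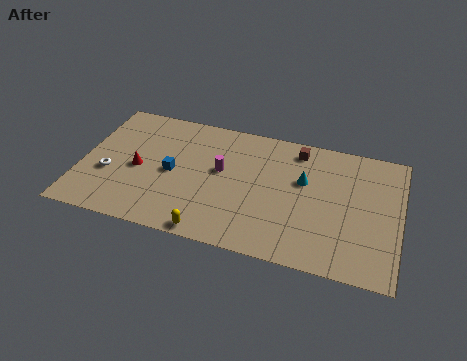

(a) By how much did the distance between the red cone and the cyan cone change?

+1.7

They were about 7.6 units apart before and 9.3 after — 1.7 units further apart.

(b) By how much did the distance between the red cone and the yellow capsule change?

-1.4

Before: roughly 7.1 units apart; after: 5.7. That's 1.4 units closer together.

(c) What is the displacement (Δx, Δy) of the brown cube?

(2.8, 0.8)

From the two frames, the brown cube sits at roughly (9.1, 7.6) before and (11.9, 8.4) after.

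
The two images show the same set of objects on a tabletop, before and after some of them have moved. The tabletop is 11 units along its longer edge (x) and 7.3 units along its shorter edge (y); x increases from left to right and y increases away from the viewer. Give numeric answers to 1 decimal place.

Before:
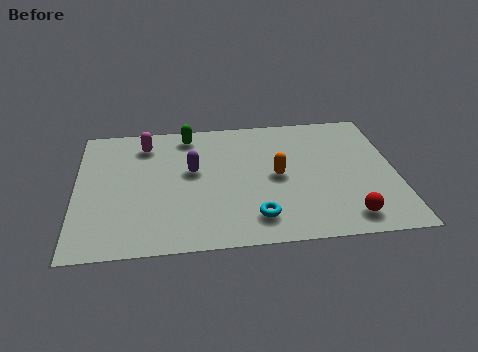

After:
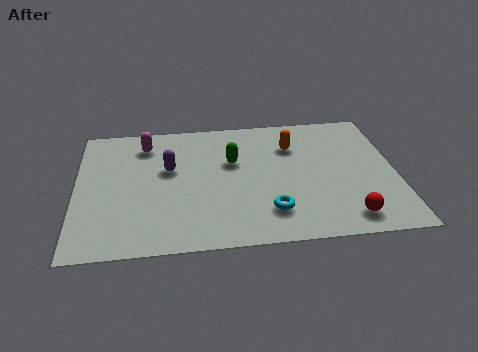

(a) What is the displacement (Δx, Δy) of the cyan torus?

(0.5, 0.3)

The cyan torus was at about (6.1, 1.4) and moved to about (6.6, 1.7).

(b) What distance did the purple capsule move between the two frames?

0.8

From (4.0, 4.2) to (3.2, 4.4), the purple capsule covered √(0.8² + 0.2²) ≈ 0.8 units.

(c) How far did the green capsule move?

2.3

The green capsule was near (3.9, 6.3) before and (5.4, 4.6) after, so it travelled √(1.5² + 1.7²) ≈ 2.3 units.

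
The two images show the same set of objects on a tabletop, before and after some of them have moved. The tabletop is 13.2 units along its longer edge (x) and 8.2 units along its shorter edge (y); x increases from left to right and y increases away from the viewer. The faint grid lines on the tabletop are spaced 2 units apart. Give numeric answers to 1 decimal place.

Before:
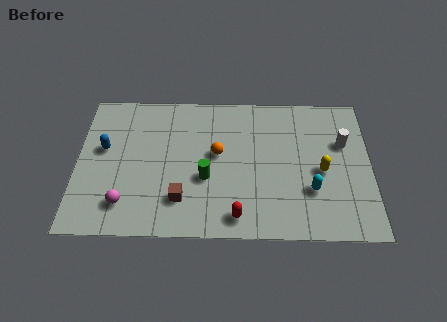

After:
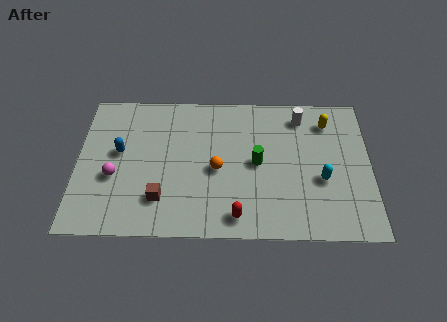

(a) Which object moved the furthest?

the yellow capsule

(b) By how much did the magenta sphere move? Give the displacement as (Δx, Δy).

(-0.5, 1.5)

The magenta sphere was at about (2.2, 1.7) and moved to about (1.7, 3.2).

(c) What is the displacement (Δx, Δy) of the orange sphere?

(0.0, -0.9)

The orange sphere started near (6.3, 4.6) and ended near (6.3, 3.7).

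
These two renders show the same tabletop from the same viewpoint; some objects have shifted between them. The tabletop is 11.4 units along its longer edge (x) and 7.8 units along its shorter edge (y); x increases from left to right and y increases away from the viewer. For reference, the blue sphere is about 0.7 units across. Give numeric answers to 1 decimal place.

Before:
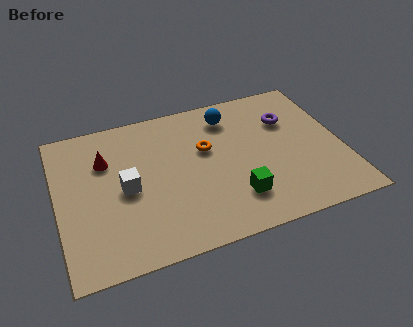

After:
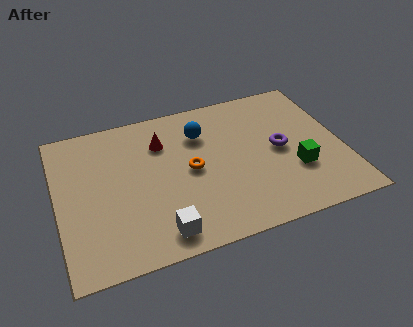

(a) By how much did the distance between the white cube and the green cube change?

+1.2

They were about 4.6 units apart before and 5.8 after — 1.2 units further apart.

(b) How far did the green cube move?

2.6

From (6.9, 1.9) to (9.4, 2.6), the green cube covered √(2.5² + 0.7²) ≈ 2.6 units.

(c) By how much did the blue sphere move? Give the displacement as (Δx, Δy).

(-1.2, -0.6)

The blue sphere was at about (7.1, 6.3) and moved to about (5.9, 5.7).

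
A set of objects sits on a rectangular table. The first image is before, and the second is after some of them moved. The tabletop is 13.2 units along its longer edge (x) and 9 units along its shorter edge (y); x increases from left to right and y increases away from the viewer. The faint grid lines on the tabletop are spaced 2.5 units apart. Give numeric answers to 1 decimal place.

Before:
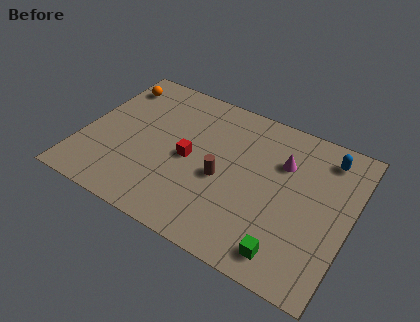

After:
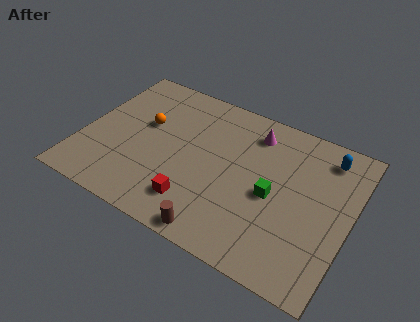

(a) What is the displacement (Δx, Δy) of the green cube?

(-1.1, 2.8)

From the two frames, the green cube sits at roughly (10.6, 1.3) before and (9.5, 4.1) after.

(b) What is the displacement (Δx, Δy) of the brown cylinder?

(0.3, -3.1)

The brown cylinder was at about (7.0, 3.9) and moved to about (7.3, 0.8).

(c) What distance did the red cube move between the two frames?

2.5

The red cube moved from about (5.3, 4.3) to (6.0, 1.9), a distance of √(0.7² + 2.4²) ≈ 2.5.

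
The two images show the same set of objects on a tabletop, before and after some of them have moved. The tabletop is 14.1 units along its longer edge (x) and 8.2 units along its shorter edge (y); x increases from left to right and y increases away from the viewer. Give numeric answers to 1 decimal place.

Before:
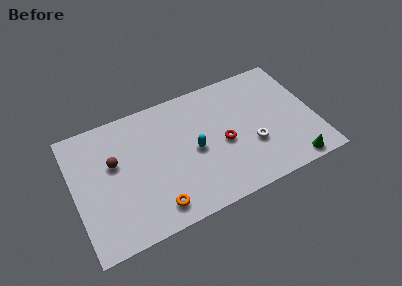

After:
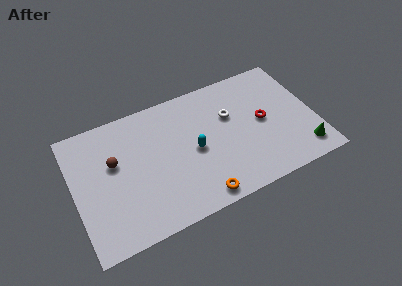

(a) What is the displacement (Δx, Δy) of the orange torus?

(2.5, -0.4)

The orange torus started near (4.4, 1.3) and ended near (6.9, 0.9).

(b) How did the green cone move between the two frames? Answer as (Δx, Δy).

(0.7, 0.6)

The green cone was at about (12.4, 0.8) and moved to about (13.1, 1.4).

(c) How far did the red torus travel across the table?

2.5

The red torus moved from about (8.7, 3.7) to (11.1, 4.2), a distance of √(2.4² + 0.5²) ≈ 2.5.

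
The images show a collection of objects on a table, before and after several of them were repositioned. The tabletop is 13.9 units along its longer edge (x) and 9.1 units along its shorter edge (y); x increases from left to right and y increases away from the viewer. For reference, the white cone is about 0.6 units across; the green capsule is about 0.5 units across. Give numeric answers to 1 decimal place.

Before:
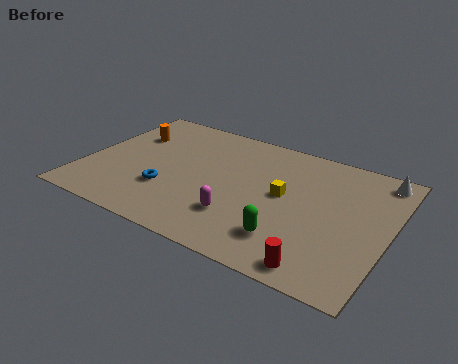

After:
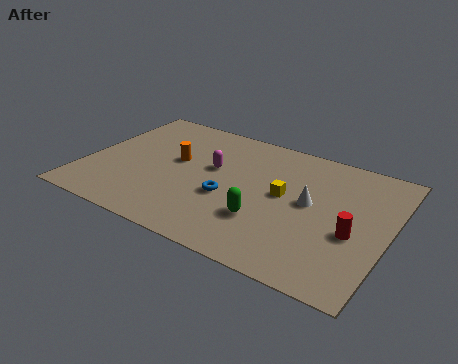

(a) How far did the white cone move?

4.2

The white cone moved from about (13.1, 8.0) to (10.3, 4.9), a distance of √(2.8² + 3.1²) ≈ 4.2.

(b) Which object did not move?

the yellow cube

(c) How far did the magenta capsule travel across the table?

3.4

The magenta capsule was near (7.4, 2.5) before and (5.7, 5.4) after, so it travelled √(1.7² + 2.9²) ≈ 3.4 units.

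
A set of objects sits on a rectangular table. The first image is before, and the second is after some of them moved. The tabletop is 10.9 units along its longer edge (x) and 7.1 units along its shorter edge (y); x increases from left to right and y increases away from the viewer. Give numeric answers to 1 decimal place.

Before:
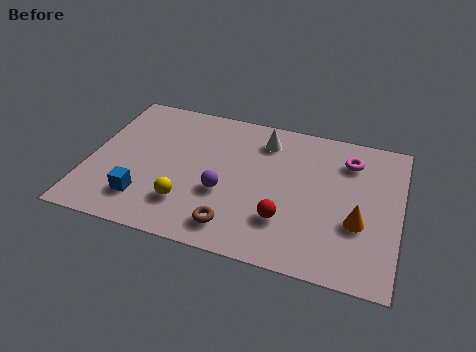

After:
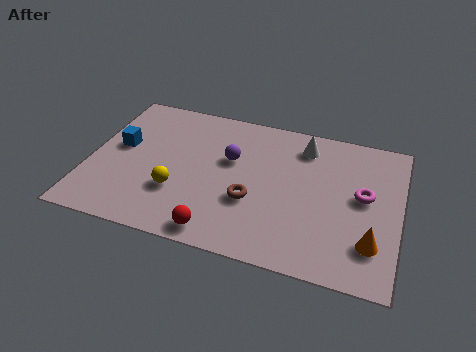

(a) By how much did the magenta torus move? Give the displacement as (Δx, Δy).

(0.6, -1.6)

The magenta torus started near (9.0, 5.5) and ended near (9.6, 3.9).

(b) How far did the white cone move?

1.4

The white cone was near (6.0, 5.7) before and (7.4, 5.8) after, so it travelled √(1.4² + 0.1²) ≈ 1.4 units.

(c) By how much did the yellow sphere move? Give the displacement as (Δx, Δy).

(-0.4, 0.5)

The yellow sphere was at about (3.6, 1.8) and moved to about (3.2, 2.3).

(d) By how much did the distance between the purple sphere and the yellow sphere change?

+1.2

They were about 1.5 units apart before and 2.7 after — 1.2 units further apart.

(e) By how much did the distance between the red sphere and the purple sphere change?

+1.3

The distance was about 2.3 in the first image and 3.6 in the second, so they moved 1.3 units further apart.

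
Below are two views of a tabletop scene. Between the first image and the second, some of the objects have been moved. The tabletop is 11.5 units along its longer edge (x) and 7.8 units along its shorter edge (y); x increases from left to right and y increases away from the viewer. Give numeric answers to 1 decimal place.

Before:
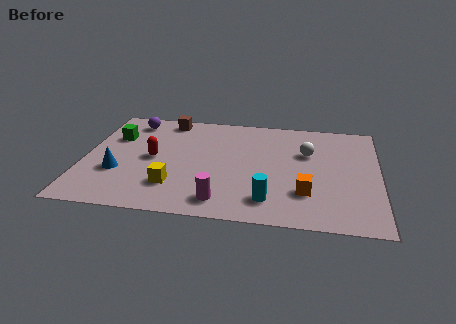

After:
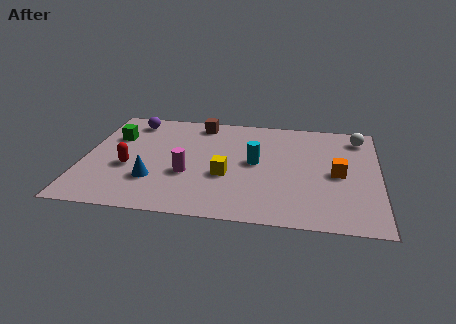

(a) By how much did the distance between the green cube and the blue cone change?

+0.8

They were about 2.6 units apart before and 3.4 after — 0.8 units further apart.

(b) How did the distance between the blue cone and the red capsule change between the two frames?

-0.5

The distance was about 1.8 in the first image and 1.3 in the second, so they moved 0.5 units closer together.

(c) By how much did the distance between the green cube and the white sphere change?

+2.1

They were about 7.6 units apart before and 9.7 after — 2.1 units further apart.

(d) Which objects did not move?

the green cube and the purple sphere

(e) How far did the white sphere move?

2.4

From (8.7, 5.1) to (10.7, 6.5), the white sphere covered √(2.0² + 1.4²) ≈ 2.4 units.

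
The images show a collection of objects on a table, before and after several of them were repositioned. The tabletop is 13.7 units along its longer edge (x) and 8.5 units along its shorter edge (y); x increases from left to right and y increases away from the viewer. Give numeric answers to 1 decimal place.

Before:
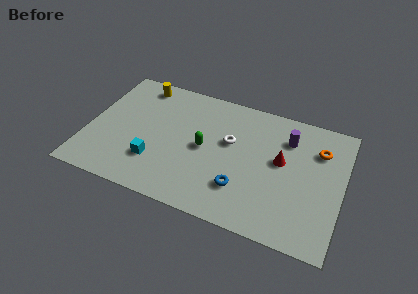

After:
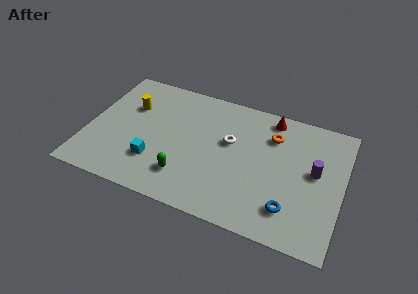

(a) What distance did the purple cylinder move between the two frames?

2.3

From (10.6, 6.4) to (12.2, 4.7), the purple cylinder covered √(1.6² + 1.7²) ≈ 2.3 units.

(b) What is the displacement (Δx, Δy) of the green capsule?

(-0.8, -2.2)

The green capsule started near (6.3, 4.2) and ended near (5.5, 2.0).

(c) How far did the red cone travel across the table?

2.8

The red cone moved from about (10.4, 4.8) to (9.6, 7.5), a distance of √(0.8² + 2.7²) ≈ 2.8.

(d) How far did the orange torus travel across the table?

2.5

From (12.3, 6.2) to (9.8, 6.3), the orange torus covered √(2.5² + 0.1²) ≈ 2.5 units.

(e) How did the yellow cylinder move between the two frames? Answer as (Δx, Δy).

(-0.3, -1.7)

From the two frames, the yellow cylinder sits at roughly (2.4, 7.4) before and (2.1, 5.7) after.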